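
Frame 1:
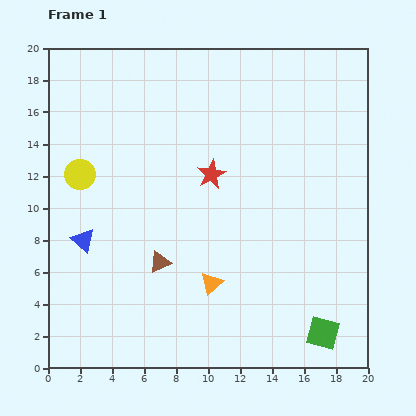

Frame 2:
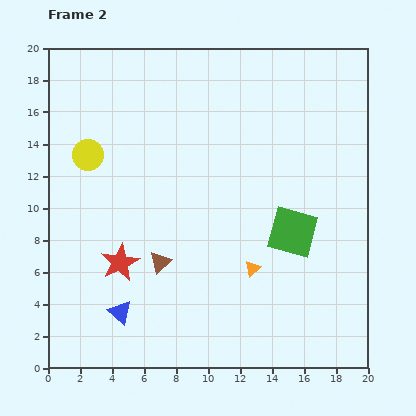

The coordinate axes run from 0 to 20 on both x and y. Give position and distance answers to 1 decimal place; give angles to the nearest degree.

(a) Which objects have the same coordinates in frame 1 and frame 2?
the brown triangle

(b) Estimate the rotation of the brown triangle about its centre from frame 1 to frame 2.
18° counter-clockwise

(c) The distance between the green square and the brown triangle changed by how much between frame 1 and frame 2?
-2.6

Distance in frame 1: 11.1. Distance in frame 2: 8.5.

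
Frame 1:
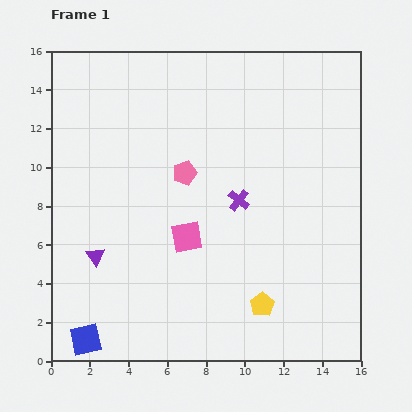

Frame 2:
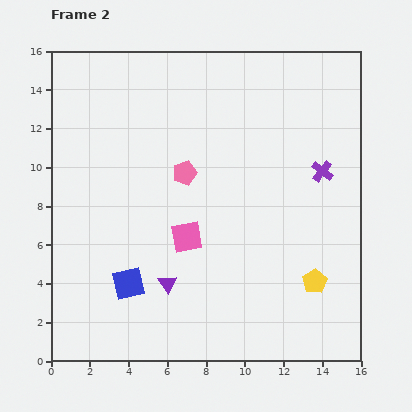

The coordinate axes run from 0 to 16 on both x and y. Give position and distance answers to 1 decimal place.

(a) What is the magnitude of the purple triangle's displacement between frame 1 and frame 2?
4.0

The purple triangle moved from (2.3, 5.4) to (6.0, 4.0), a distance of √(3.7² + 1.4²) ≈ 4.0.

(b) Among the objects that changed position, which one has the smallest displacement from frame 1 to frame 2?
the yellow pentagon

(moved 3.0)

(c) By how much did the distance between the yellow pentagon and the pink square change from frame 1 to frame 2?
+1.8

Distance in frame 1: 5.2. Distance in frame 2: 7.0.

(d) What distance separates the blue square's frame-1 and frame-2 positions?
3.6

The blue square moved from (1.8, 1.1) to (4.0, 4.0), a distance of √(2.2² + 2.9²) ≈ 3.6.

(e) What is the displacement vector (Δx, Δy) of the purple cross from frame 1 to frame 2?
(4.3, 1.5)

The purple cross was at (9.7, 8.3) in frame 1 and (14.0, 9.8) in frame 2.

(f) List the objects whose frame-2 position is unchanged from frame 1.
the pink pentagon, the pink square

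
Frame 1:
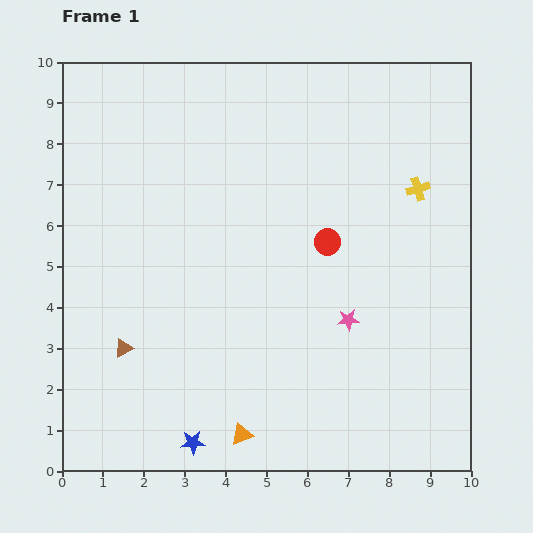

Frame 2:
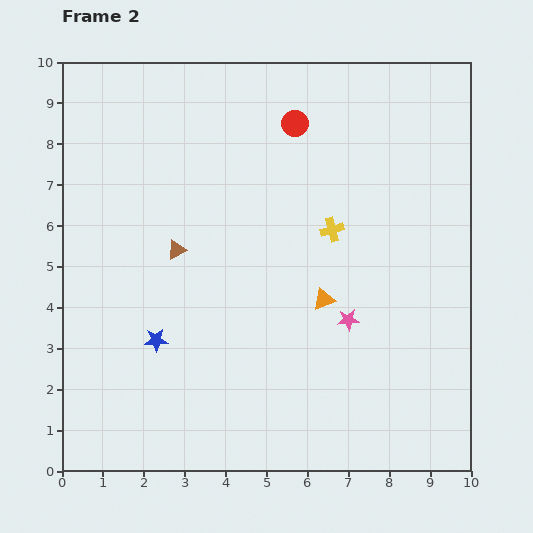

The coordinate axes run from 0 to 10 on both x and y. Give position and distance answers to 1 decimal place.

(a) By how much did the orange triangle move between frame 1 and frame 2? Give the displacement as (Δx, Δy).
(2.0, 3.3)

The orange triangle was at (4.4, 0.9) in frame 1 and (6.4, 4.2) in frame 2.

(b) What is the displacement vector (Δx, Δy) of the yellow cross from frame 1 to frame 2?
(-2.1, -1.0)

The yellow cross was at (8.7, 6.9) in frame 1 and (6.6, 5.9) in frame 2.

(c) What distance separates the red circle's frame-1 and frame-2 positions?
3.0

The red circle moved from (6.5, 5.6) to (5.7, 8.5), a distance of √(0.8² + 2.9²) ≈ 3.0.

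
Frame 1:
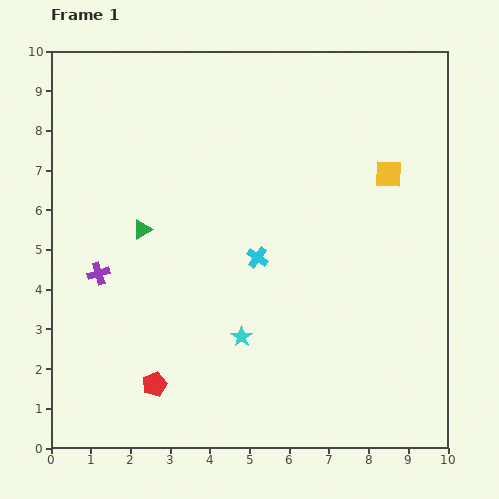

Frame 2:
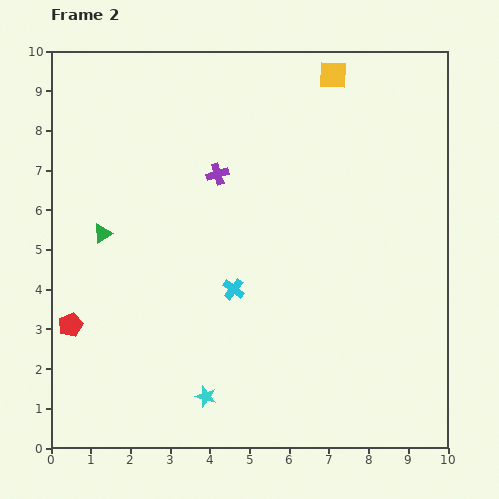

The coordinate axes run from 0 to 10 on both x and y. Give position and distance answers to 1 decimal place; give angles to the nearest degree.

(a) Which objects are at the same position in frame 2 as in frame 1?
none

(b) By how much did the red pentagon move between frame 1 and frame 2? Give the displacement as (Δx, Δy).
(-2.1, 1.5)

The red pentagon was at (2.6, 1.6) in frame 1 and (0.5, 3.1) in frame 2.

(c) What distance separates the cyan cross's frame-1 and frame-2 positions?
1.0

The cyan cross moved from (5.2, 4.8) to (4.6, 4.0), a distance of √(0.6² + 0.8²) ≈ 1.0.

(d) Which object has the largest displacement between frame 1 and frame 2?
the purple cross

(moved 3.9; next 2.9)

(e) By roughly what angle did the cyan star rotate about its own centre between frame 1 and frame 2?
20° counter-clockwise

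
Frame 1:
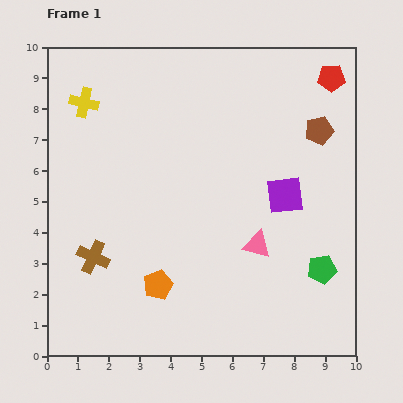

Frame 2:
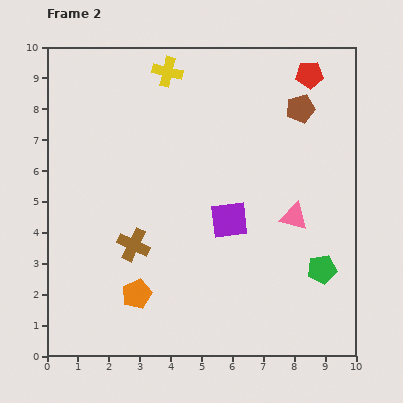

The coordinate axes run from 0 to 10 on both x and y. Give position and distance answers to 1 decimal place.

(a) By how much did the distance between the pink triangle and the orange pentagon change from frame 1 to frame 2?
+2.2

Distance in frame 1: 3.5. Distance in frame 2: 5.7.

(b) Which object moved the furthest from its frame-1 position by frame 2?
the yellow cross

(moved 2.9; next 2.0)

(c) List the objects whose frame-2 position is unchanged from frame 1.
the green pentagon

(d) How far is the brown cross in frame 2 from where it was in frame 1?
1.4

The brown cross moved from (1.5, 3.2) to (2.8, 3.6), a distance of √(1.3² + 0.4²) ≈ 1.4.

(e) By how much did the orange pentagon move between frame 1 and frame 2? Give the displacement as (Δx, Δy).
(-0.7, -0.3)

The orange pentagon was at (3.6, 2.3) in frame 1 and (2.9, 2.0) in frame 2.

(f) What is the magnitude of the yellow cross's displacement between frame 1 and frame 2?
2.9

The yellow cross moved from (1.2, 8.2) to (3.9, 9.2), a distance of √(2.7² + 1.0²) ≈ 2.9.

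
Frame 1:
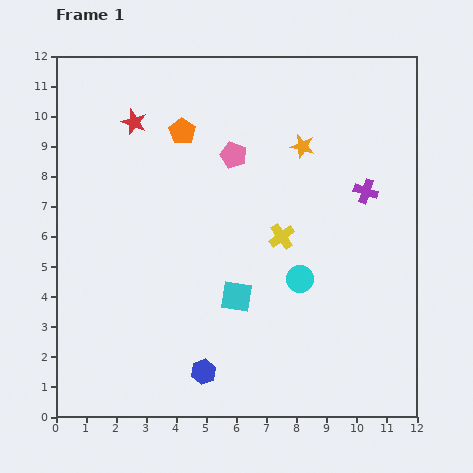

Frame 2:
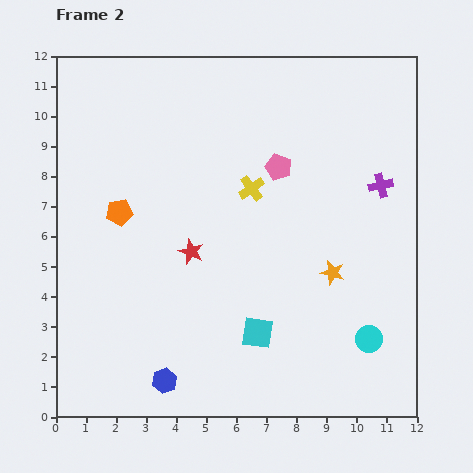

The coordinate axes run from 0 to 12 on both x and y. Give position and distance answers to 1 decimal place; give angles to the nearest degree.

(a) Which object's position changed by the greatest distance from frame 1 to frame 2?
the red star

(moved 4.7; next 4.3)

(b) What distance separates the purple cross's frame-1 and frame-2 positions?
0.5

The purple cross moved from (10.3, 7.5) to (10.8, 7.7), a distance of √(0.5² + 0.2²) ≈ 0.5.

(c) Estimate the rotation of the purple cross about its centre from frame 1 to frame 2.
31° counter-clockwise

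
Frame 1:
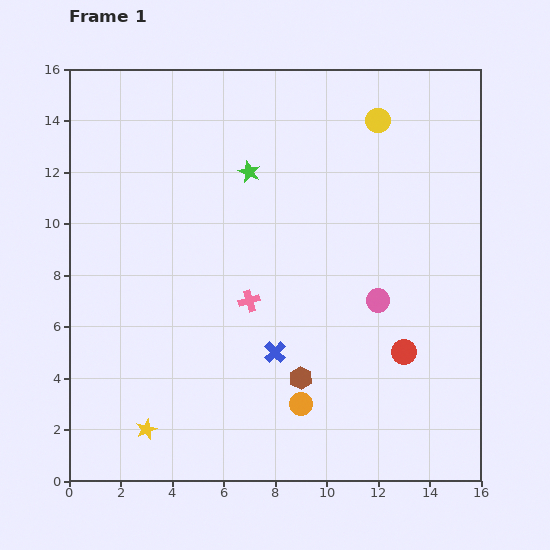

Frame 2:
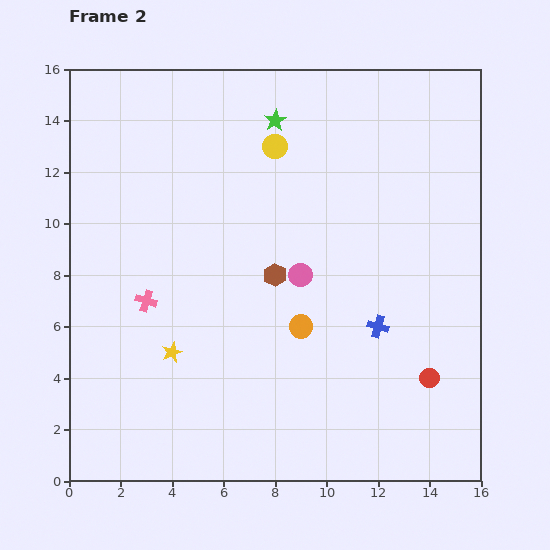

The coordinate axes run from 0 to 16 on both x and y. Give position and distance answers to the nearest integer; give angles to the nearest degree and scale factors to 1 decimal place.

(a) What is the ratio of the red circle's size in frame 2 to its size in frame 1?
0.8×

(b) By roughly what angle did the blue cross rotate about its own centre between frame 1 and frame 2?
30° counter-clockwise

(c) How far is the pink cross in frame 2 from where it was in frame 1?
4

The pink cross moved from (7, 7) to (3, 7), a distance of √(4² + 0²) ≈ 4.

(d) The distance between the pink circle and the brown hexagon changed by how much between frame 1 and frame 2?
-3

Distance in frame 1: 4. Distance in frame 2: 1.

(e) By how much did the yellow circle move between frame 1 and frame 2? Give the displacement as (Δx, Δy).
(-4, -1)

The yellow circle was at (12, 14) in frame 1 and (8, 13) in frame 2.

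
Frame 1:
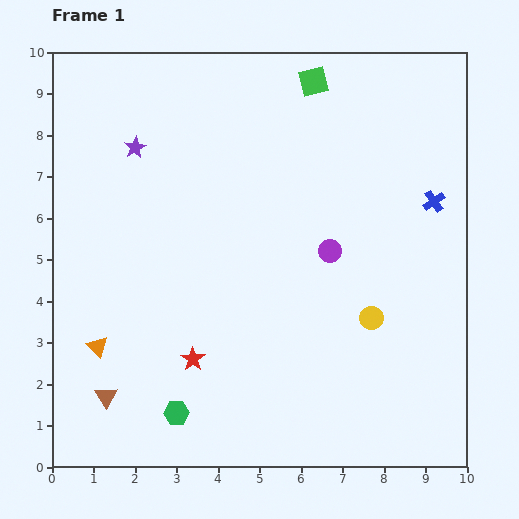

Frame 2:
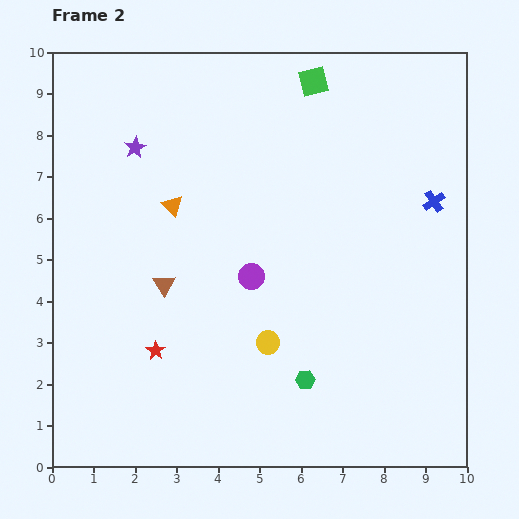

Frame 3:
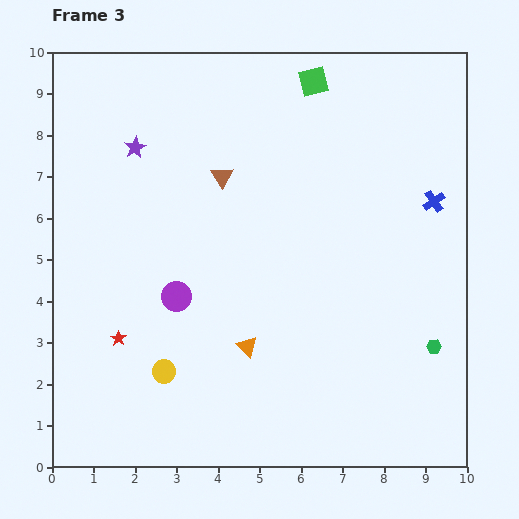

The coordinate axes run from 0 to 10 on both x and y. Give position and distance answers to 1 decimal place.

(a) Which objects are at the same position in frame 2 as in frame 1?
the blue cross, the purple star, the green square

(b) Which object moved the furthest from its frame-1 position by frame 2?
the orange triangle

(moved 3.8; next 3.2)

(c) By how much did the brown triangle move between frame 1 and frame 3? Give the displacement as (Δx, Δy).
(2.8, 5.3)

The brown triangle was at (1.3, 1.7) in frame 1 and (4.1, 7.0) in frame 3.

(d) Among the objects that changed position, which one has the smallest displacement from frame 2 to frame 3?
the red star

(moved 0.9)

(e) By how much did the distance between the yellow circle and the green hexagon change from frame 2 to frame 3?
+5.2

Distance in frame 2: 1.3. Distance in frame 3: 6.5.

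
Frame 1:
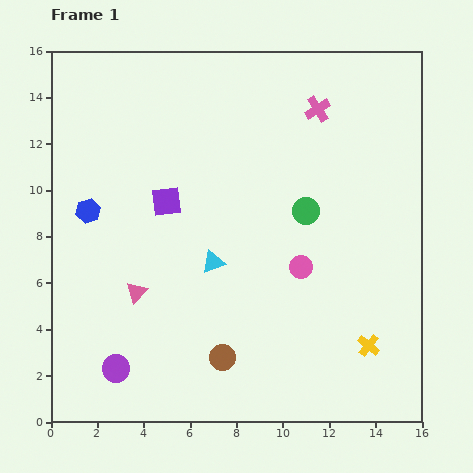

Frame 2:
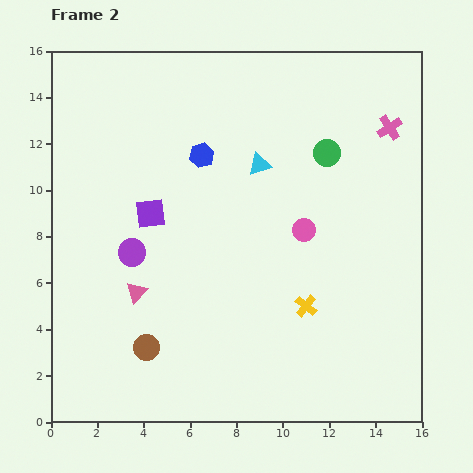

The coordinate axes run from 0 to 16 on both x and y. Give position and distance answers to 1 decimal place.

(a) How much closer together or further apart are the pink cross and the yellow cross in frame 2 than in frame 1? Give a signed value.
-1.9

Distance in frame 1: 10.4. Distance in frame 2: 8.5.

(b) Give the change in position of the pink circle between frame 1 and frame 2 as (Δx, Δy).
(0.1, 1.6)

The pink circle was at (10.8, 6.7) in frame 1 and (10.9, 8.3) in frame 2.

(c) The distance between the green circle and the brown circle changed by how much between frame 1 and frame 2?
+4.2

Distance in frame 1: 7.3. Distance in frame 2: 11.5.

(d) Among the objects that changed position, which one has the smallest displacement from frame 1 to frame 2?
the purple square

(moved 0.9)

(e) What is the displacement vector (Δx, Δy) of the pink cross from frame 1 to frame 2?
(3.1, -0.8)

The pink cross was at (11.5, 13.5) in frame 1 and (14.6, 12.7) in frame 2.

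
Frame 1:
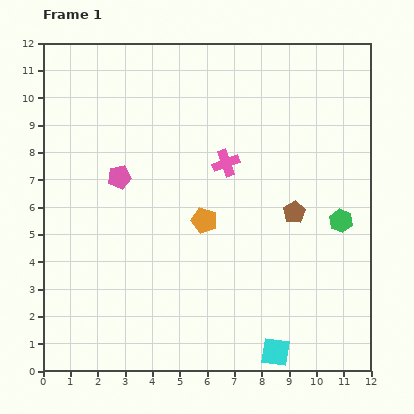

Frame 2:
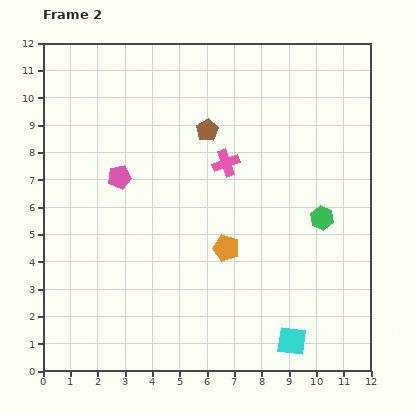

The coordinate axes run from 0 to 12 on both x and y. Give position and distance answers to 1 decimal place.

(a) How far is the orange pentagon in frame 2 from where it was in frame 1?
1.3

The orange pentagon moved from (5.9, 5.5) to (6.7, 4.5), a distance of √(0.8² + 1.0²) ≈ 1.3.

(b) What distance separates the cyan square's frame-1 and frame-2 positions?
0.7

The cyan square moved from (8.5, 0.7) to (9.1, 1.1), a distance of √(0.6² + 0.4²) ≈ 0.7.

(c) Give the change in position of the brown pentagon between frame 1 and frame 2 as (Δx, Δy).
(-3.2, 3.0)

The brown pentagon was at (9.2, 5.8) in frame 1 and (6.0, 8.8) in frame 2.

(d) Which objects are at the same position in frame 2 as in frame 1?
the pink cross, the pink pentagon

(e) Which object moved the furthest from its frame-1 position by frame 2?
the brown pentagon

(moved 4.4; next 1.3)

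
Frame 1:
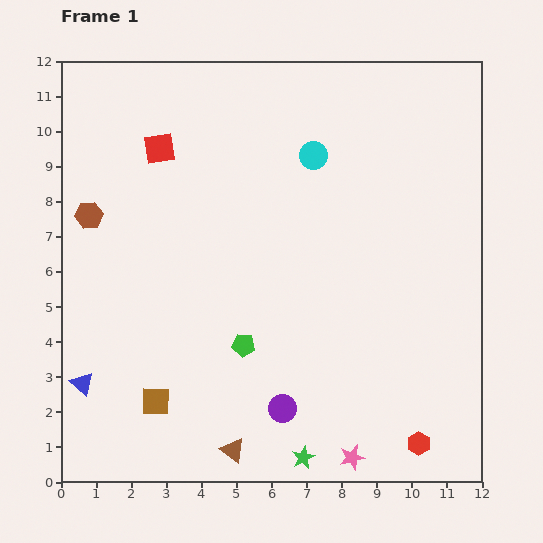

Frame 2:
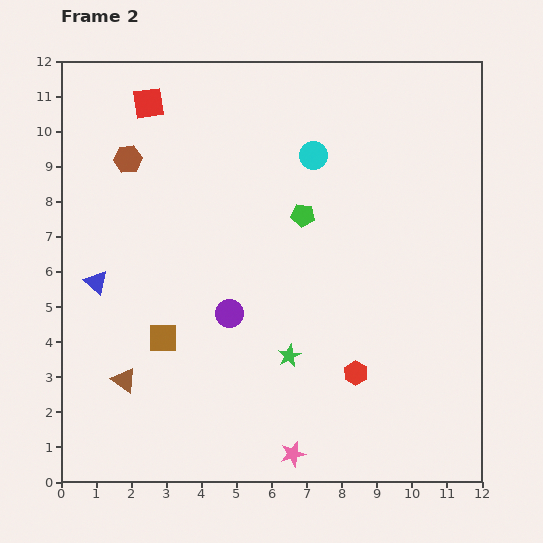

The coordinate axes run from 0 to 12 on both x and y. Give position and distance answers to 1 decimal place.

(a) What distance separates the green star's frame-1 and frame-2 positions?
2.9

The green star moved from (6.9, 0.7) to (6.5, 3.6), a distance of √(0.4² + 2.9²) ≈ 2.9.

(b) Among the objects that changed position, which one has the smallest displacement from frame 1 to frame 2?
the red square

(moved 1.3)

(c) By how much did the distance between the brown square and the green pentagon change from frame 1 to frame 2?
+2.3

Distance in frame 1: 3.0. Distance in frame 2: 5.3.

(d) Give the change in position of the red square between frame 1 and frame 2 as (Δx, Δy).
(-0.3, 1.3)

The red square was at (2.8, 9.5) in frame 1 and (2.5, 10.8) in frame 2.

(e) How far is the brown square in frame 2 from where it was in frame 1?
1.8

The brown square moved from (2.7, 2.3) to (2.9, 4.1), a distance of √(0.2² + 1.8²) ≈ 1.8.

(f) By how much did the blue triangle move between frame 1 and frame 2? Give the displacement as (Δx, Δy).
(0.4, 2.9)

The blue triangle was at (0.6, 2.8) in frame 1 and (1.0, 5.7) in frame 2.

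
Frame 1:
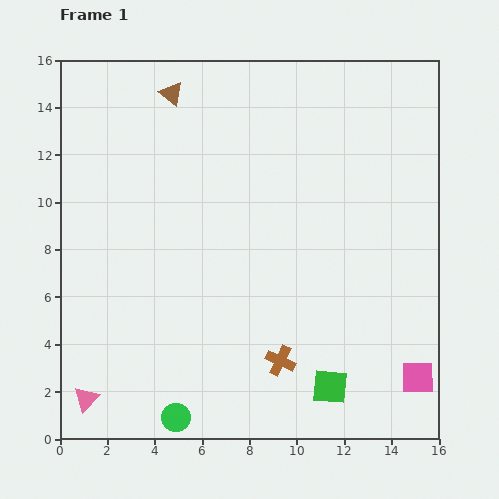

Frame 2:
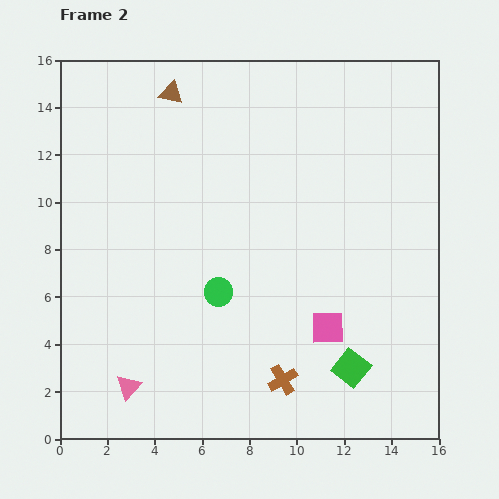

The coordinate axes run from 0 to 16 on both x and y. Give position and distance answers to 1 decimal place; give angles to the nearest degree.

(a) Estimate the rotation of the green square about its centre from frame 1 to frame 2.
32° clockwise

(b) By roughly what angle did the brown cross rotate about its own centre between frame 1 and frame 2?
35° clockwise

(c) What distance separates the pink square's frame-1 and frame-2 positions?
4.3

The pink square moved from (15.1, 2.6) to (11.3, 4.7), a distance of √(3.8² + 2.1²) ≈ 4.3.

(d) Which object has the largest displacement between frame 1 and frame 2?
the green circle

(moved 5.6; next 4.3)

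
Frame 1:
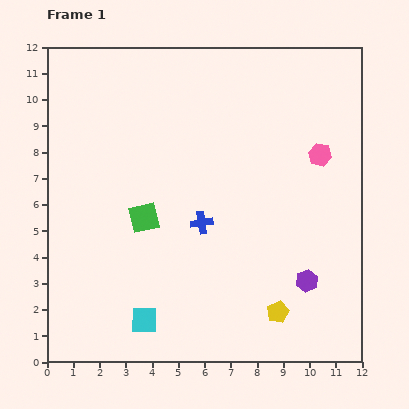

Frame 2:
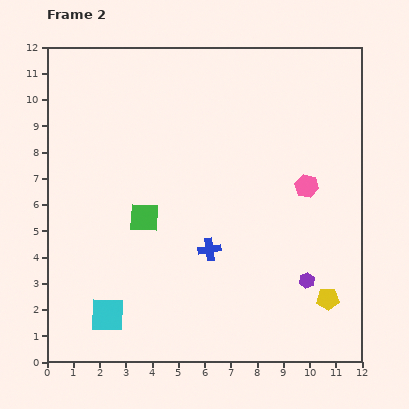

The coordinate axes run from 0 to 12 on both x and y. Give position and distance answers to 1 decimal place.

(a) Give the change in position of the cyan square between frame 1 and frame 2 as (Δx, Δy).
(-1.4, 0.2)

The cyan square was at (3.7, 1.6) in frame 1 and (2.3, 1.8) in frame 2.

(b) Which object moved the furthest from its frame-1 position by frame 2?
the yellow pentagon

(moved 2.0; next 1.4)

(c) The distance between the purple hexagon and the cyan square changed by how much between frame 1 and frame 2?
+1.3

Distance in frame 1: 6.4. Distance in frame 2: 7.7.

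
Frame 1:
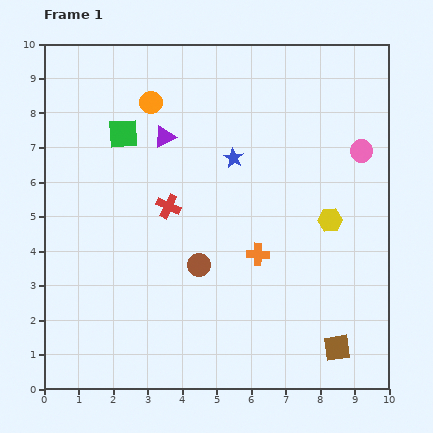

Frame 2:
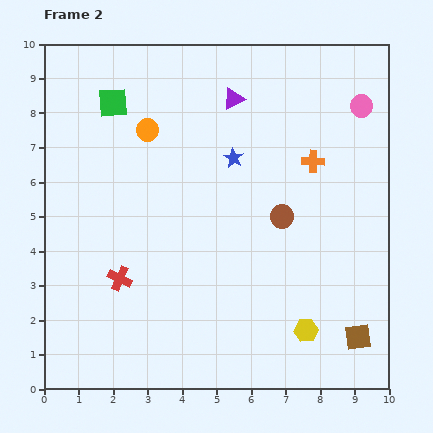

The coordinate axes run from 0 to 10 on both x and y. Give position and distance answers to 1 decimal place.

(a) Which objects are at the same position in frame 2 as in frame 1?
the blue star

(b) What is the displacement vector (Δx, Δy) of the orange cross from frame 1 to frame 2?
(1.6, 2.7)

The orange cross was at (6.2, 3.9) in frame 1 and (7.8, 6.6) in frame 2.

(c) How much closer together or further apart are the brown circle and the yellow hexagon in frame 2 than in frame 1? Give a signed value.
-0.6

Distance in frame 1: 4.0. Distance in frame 2: 3.4.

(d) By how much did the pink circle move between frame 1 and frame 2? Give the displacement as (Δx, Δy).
(0.0, 1.3)

The pink circle was at (9.2, 6.9) in frame 1 and (9.2, 8.2) in frame 2.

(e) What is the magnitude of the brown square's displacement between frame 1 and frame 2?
0.7

The brown square moved from (8.5, 1.2) to (9.1, 1.5), a distance of √(0.6² + 0.3²) ≈ 0.7.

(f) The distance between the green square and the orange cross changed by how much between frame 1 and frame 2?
+0.8

Distance in frame 1: 5.2. Distance in frame 2: 6.0.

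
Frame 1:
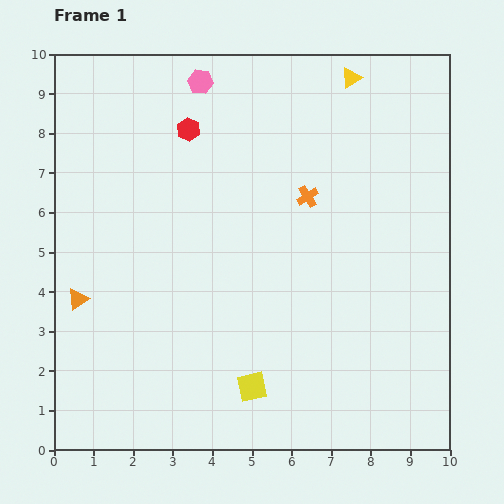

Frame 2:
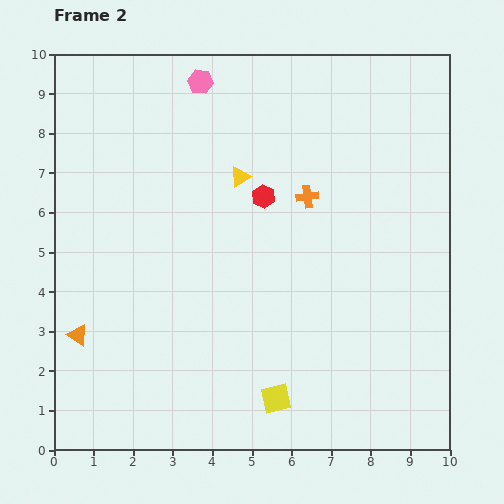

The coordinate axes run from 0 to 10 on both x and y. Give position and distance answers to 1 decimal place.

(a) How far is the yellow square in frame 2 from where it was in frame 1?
0.7

The yellow square moved from (5.0, 1.6) to (5.6, 1.3), a distance of √(0.6² + 0.3²) ≈ 0.7.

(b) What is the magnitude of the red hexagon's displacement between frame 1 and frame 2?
2.5

The red hexagon moved from (3.4, 8.1) to (5.3, 6.4), a distance of √(1.9² + 1.7²) ≈ 2.5.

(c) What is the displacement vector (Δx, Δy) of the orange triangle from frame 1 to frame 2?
(0.0, -0.9)

The orange triangle was at (0.6, 3.8) in frame 1 and (0.6, 2.9) in frame 2.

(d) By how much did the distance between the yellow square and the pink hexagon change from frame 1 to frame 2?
+0.4

Distance in frame 1: 7.8. Distance in frame 2: 8.2.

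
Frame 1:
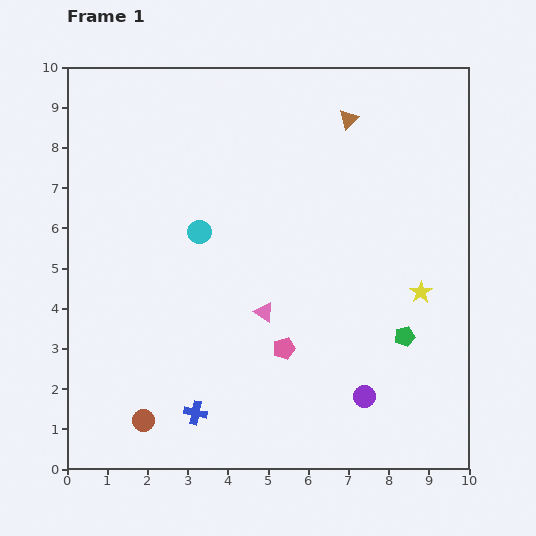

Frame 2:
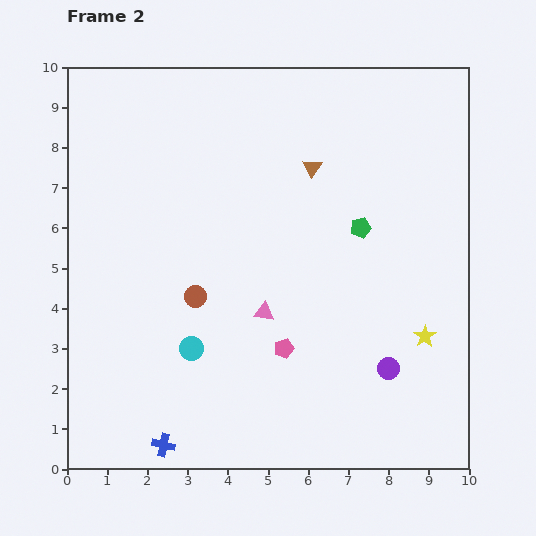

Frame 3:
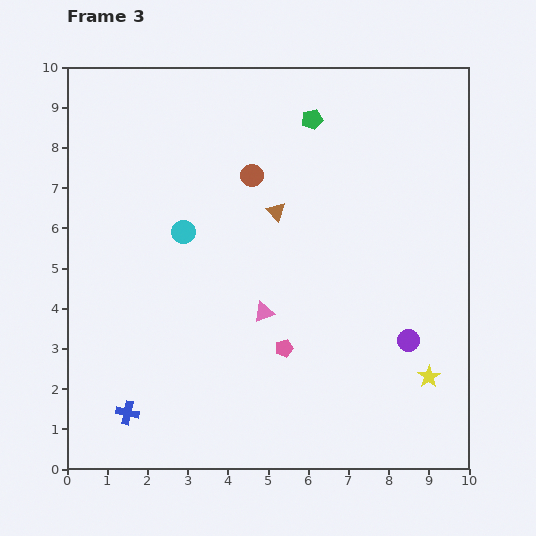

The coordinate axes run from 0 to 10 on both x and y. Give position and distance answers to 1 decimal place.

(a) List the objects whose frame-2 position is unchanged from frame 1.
the pink pentagon, the pink triangle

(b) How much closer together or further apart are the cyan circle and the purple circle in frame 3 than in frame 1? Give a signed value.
+0.4

Distance in frame 1: 5.8. Distance in frame 3: 6.2.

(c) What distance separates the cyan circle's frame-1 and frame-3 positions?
0.4

The cyan circle moved from (3.3, 5.9) to (2.9, 5.9), a distance of √(0.4² + 0.0²) ≈ 0.4.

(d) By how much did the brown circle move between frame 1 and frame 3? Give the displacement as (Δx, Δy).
(2.7, 6.1)

The brown circle was at (1.9, 1.2) in frame 1 and (4.6, 7.3) in frame 3.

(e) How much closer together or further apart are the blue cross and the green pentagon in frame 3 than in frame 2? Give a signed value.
+1.3

Distance in frame 2: 7.3. Distance in frame 3: 8.6.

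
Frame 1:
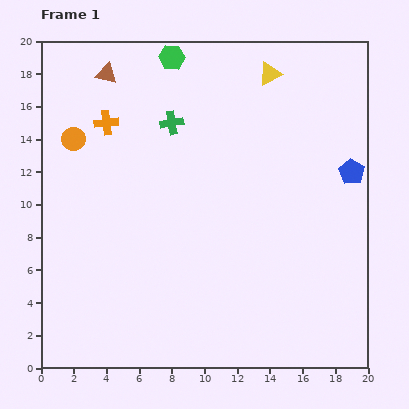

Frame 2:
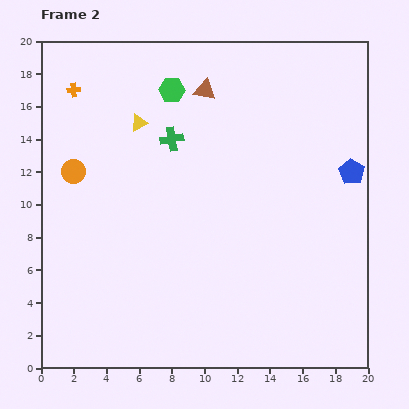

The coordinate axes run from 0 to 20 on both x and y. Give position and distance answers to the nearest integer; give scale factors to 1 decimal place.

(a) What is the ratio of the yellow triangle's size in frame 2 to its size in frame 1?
0.7×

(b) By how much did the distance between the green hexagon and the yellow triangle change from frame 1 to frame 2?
-3

Distance in frame 1: 6. Distance in frame 2: 3.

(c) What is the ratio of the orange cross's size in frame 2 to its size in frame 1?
0.6×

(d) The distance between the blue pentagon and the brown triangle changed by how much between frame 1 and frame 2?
-6

Distance in frame 1: 16. Distance in frame 2: 10.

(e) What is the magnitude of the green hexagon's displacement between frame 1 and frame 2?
2

The green hexagon moved from (8, 19) to (8, 17), a distance of √(0² + 2²) ≈ 2.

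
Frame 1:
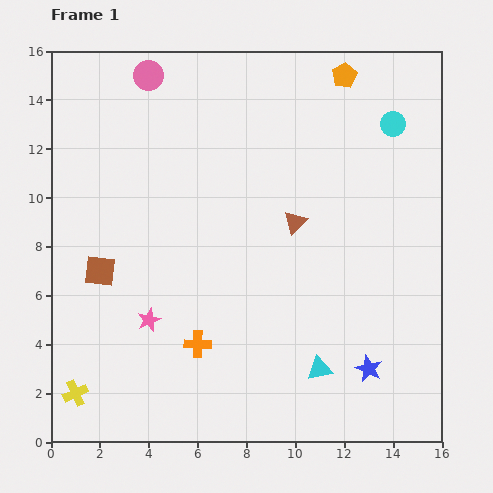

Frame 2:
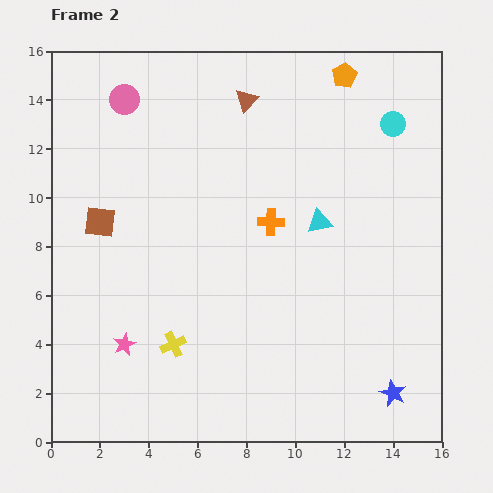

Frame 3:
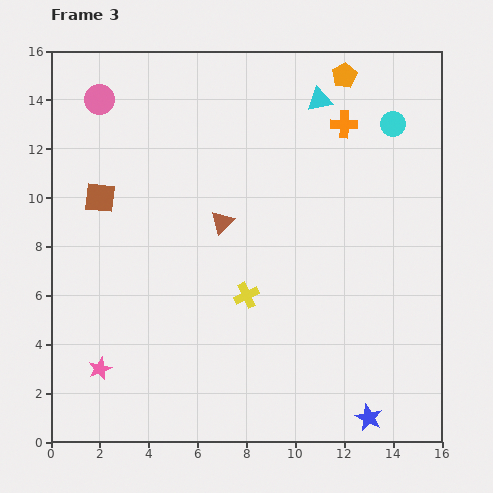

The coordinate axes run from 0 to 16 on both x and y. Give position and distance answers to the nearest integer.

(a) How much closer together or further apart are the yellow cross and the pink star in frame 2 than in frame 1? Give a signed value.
-2

Distance in frame 1: 4. Distance in frame 2: 2.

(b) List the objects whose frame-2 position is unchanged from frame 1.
the cyan circle, the orange pentagon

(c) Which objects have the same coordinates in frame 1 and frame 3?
the cyan circle, the orange pentagon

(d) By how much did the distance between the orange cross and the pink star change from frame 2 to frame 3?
+6

Distance in frame 2: 8. Distance in frame 3: 14.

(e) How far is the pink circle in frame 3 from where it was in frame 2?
1

The pink circle moved from (3, 14) to (2, 14), a distance of √(1² + 0²) ≈ 1.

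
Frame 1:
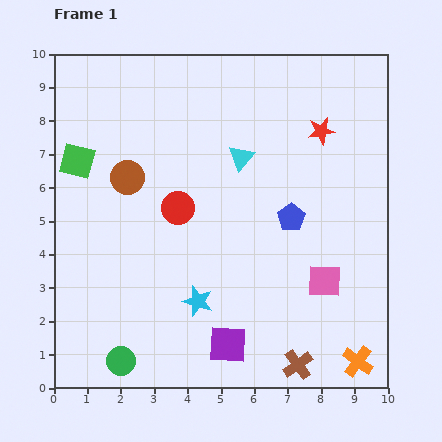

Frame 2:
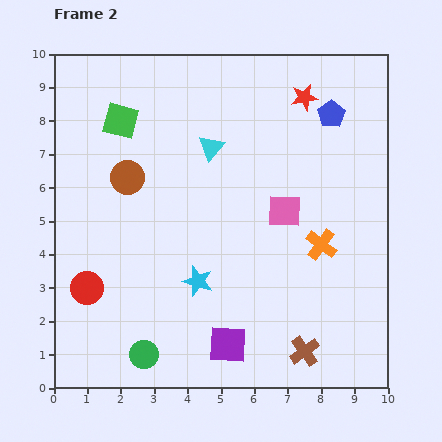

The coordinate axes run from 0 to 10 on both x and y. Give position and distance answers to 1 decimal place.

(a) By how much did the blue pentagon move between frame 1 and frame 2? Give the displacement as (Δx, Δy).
(1.2, 3.1)

The blue pentagon was at (7.1, 5.1) in frame 1 and (8.3, 8.2) in frame 2.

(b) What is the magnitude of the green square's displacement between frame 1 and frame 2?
1.8

The green square moved from (0.7, 6.8) to (2.0, 8.0), a distance of √(1.3² + 1.2²) ≈ 1.8.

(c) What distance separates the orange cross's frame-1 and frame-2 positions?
3.7

The orange cross moved from (9.1, 0.8) to (8.0, 4.3), a distance of √(1.1² + 3.5²) ≈ 3.7.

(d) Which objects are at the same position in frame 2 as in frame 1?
the brown circle, the purple square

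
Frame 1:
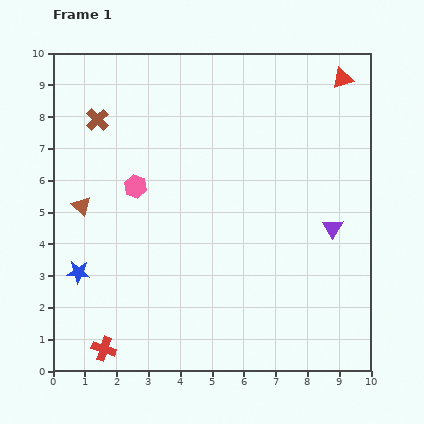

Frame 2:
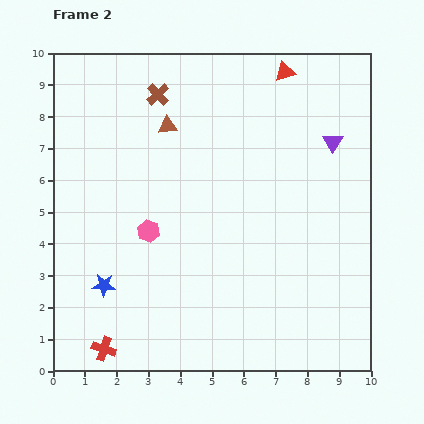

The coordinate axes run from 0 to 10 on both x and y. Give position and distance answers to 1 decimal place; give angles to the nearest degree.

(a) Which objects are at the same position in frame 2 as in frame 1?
the red cross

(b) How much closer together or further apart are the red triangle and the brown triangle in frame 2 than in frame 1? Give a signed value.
-5.0

Distance in frame 1: 9.1. Distance in frame 2: 4.1.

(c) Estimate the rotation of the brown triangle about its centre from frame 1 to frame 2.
48° counter-clockwise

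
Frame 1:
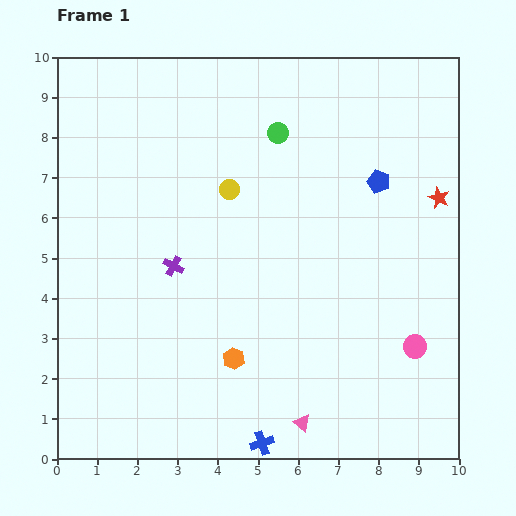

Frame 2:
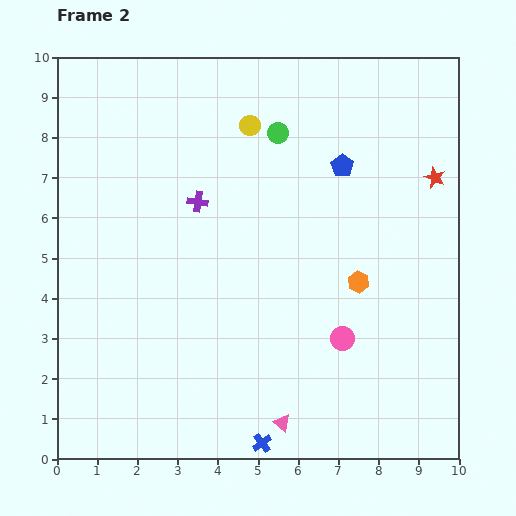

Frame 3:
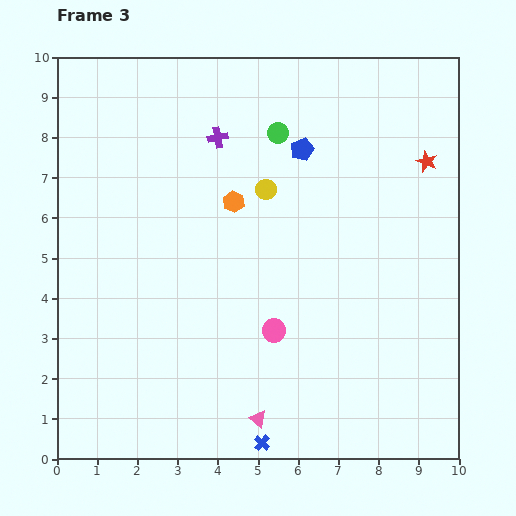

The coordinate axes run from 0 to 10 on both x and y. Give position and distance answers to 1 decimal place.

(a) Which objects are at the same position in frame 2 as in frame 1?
the blue cross, the green circle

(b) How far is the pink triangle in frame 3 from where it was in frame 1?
1.1

The pink triangle moved from (6.1, 0.9) to (5.0, 1.0), a distance of √(1.1² + 0.1²) ≈ 1.1.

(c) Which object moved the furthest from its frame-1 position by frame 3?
the orange hexagon

(moved 3.9; next 3.5)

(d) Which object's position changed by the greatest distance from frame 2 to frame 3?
the orange hexagon

(moved 3.7; next 1.7)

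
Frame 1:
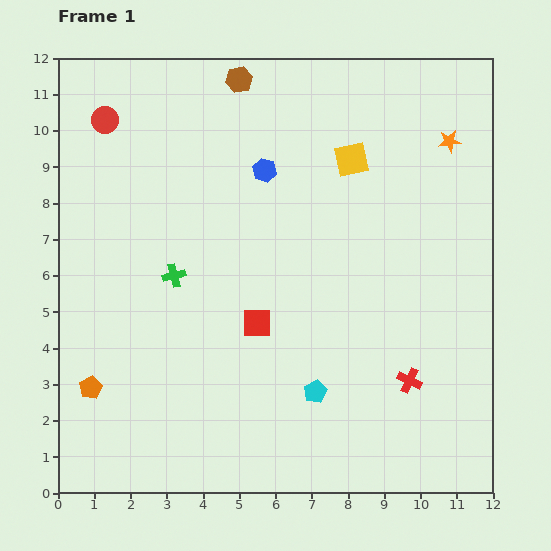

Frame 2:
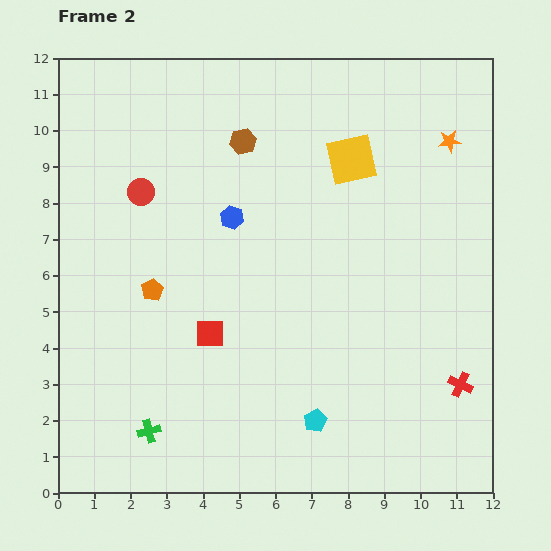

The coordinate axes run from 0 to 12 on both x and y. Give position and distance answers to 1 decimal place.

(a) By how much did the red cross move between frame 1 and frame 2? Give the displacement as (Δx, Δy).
(1.4, -0.1)

The red cross was at (9.7, 3.1) in frame 1 and (11.1, 3.0) in frame 2.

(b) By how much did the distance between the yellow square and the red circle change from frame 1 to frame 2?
-1.0

Distance in frame 1: 6.9. Distance in frame 2: 5.9.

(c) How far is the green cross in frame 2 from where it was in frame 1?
4.4

The green cross moved from (3.2, 6.0) to (2.5, 1.7), a distance of √(0.7² + 4.3²) ≈ 4.4.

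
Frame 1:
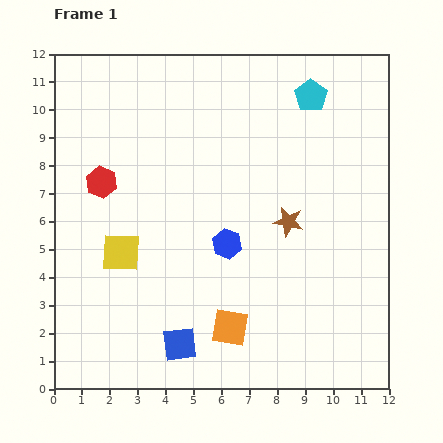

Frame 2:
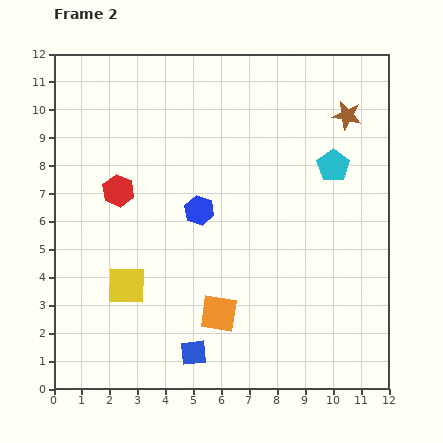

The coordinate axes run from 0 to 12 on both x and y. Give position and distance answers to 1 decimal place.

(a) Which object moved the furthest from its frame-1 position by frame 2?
the brown star

(moved 4.3; next 2.6)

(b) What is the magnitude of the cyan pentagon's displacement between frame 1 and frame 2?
2.6

The cyan pentagon moved from (9.2, 10.5) to (10.0, 8.0), a distance of √(0.8² + 2.5²) ≈ 2.6.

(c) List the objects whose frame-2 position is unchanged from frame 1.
none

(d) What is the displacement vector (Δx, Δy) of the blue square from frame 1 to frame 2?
(0.5, -0.3)

The blue square was at (4.5, 1.6) in frame 1 and (5.0, 1.3) in frame 2.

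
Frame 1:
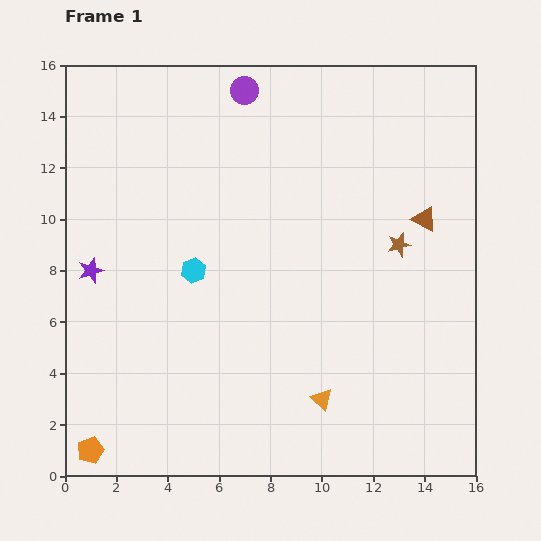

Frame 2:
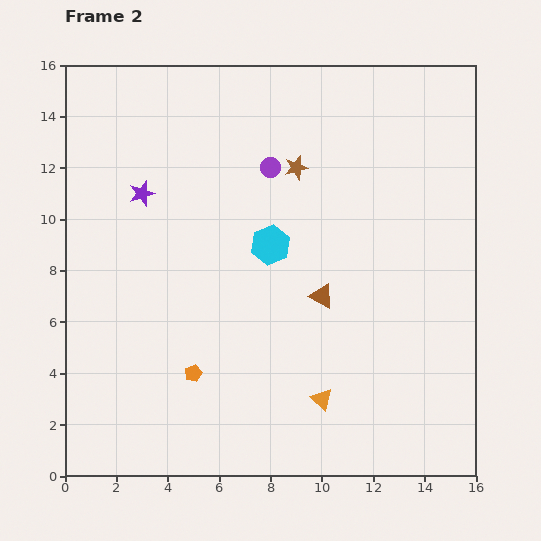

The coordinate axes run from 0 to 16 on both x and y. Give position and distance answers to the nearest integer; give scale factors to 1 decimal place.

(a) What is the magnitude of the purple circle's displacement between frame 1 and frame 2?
3

The purple circle moved from (7, 15) to (8, 12), a distance of √(1² + 3²) ≈ 3.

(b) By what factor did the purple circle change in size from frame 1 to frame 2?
0.7×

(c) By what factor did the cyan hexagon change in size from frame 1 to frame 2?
1.6×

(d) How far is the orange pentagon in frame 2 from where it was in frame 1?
5

The orange pentagon moved from (1, 1) to (5, 4), a distance of √(4² + 3²) ≈ 5.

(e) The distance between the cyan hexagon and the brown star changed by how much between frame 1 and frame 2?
-5

Distance in frame 1: 8. Distance in frame 2: 3.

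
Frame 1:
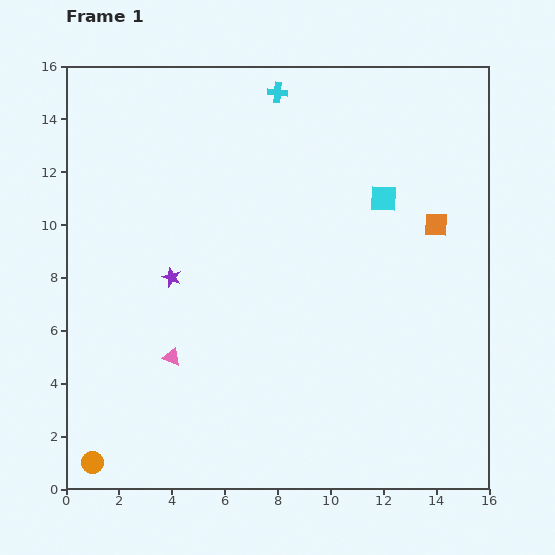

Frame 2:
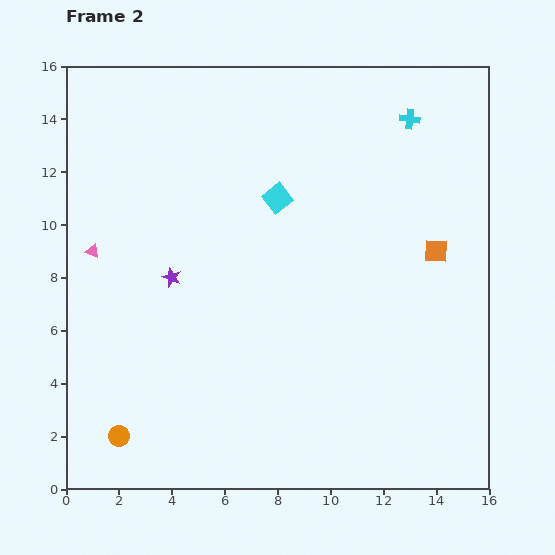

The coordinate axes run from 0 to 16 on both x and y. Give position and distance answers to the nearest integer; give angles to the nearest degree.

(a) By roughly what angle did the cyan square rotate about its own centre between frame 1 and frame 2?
39° counter-clockwise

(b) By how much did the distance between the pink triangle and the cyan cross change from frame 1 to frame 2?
+2

Distance in frame 1: 11. Distance in frame 2: 13.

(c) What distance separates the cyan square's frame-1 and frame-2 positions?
4

The cyan square moved from (12, 11) to (8, 11), a distance of √(4² + 0²) ≈ 4.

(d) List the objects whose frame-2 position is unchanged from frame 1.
the purple star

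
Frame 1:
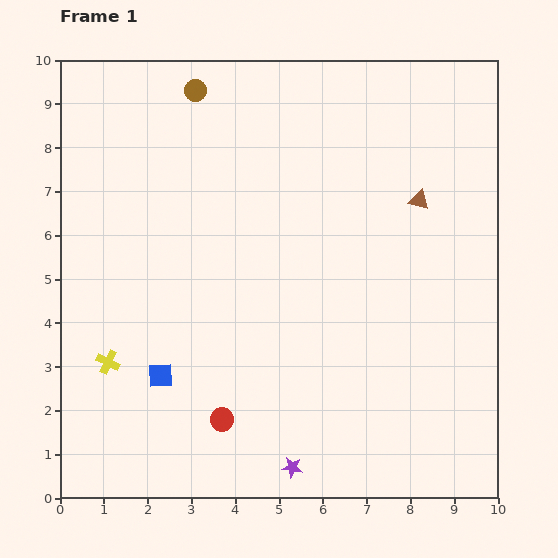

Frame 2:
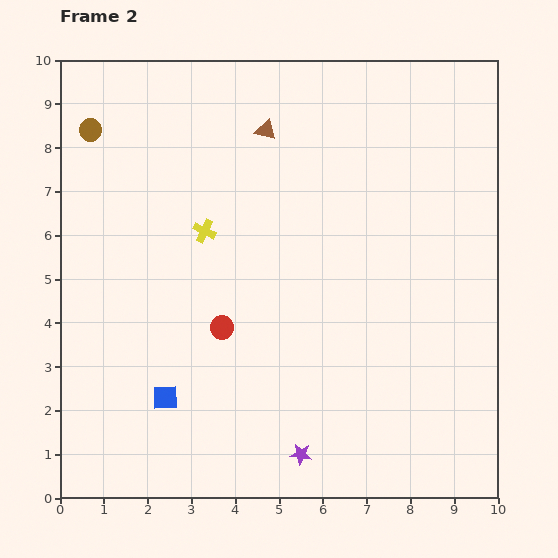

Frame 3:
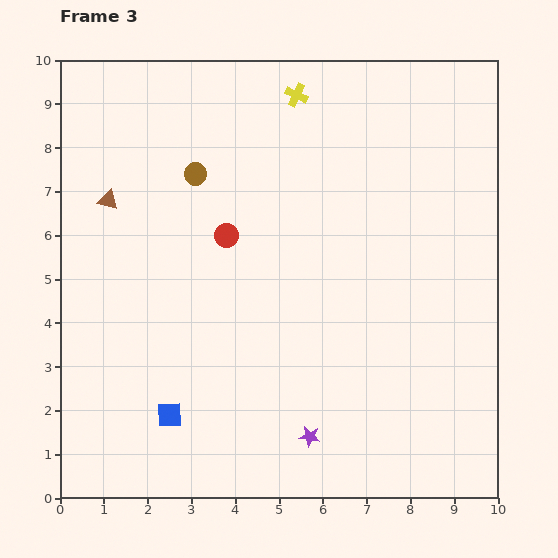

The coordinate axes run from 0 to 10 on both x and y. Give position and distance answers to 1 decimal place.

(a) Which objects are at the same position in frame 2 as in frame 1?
none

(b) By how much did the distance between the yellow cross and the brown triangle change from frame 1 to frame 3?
-3.1

Distance in frame 1: 8.0. Distance in frame 3: 4.9.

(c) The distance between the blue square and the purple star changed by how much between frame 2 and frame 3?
-0.2

Distance in frame 2: 3.4. Distance in frame 3: 3.2.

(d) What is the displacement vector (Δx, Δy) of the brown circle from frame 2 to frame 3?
(2.4, -1.0)

The brown circle was at (0.7, 8.4) in frame 2 and (3.1, 7.4) in frame 3.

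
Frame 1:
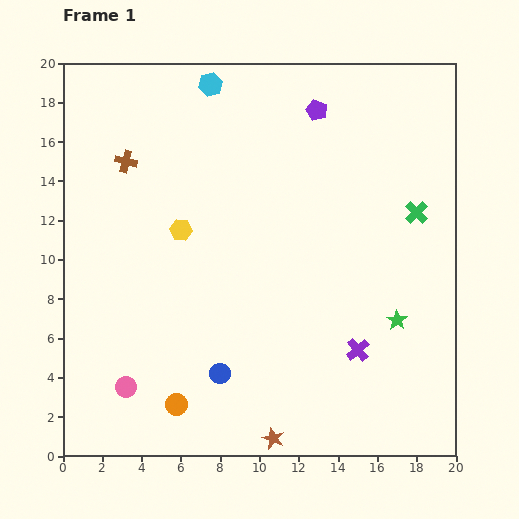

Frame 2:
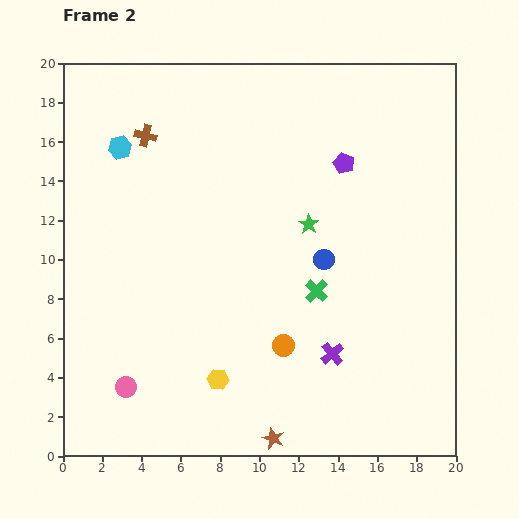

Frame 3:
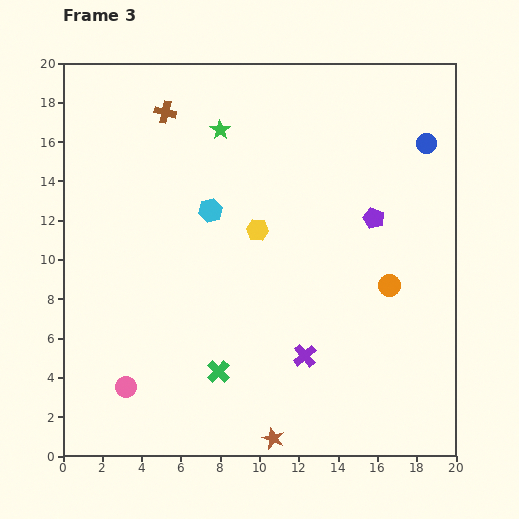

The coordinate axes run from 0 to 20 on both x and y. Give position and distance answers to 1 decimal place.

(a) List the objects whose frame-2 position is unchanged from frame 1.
the brown star, the pink circle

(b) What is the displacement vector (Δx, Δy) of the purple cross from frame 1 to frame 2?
(-1.3, -0.2)

The purple cross was at (15.0, 5.4) in frame 1 and (13.7, 5.2) in frame 2.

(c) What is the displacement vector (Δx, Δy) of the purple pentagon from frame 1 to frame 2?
(1.4, -2.7)

The purple pentagon was at (12.9, 17.6) in frame 1 and (14.3, 14.9) in frame 2.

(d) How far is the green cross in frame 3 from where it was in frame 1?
12.9

The green cross moved from (18.0, 12.4) to (7.9, 4.3), a distance of √(10.1² + 8.1²) ≈ 12.9.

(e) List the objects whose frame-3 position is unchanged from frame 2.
the brown star, the pink circle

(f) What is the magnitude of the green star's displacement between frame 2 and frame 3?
6.6

The green star moved from (12.5, 11.8) to (8.0, 16.6), a distance of √(4.5² + 4.8²) ≈ 6.6.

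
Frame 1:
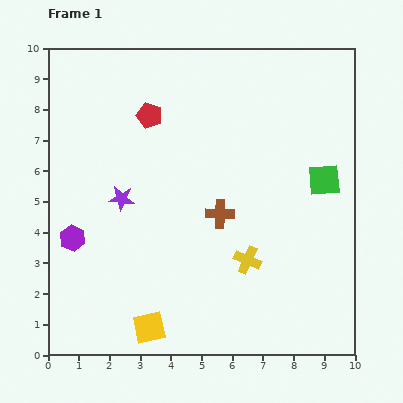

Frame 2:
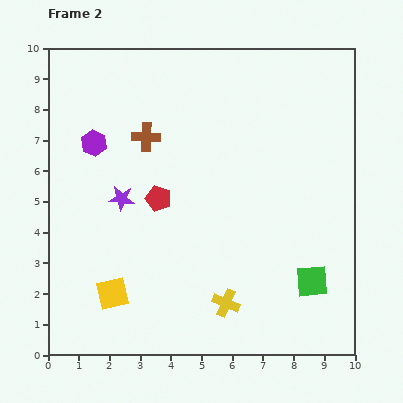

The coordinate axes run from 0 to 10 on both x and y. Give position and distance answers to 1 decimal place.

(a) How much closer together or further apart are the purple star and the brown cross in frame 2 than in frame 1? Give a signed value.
-1.0

Distance in frame 1: 3.2. Distance in frame 2: 2.2.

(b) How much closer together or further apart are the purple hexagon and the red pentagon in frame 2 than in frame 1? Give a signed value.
-1.9

Distance in frame 1: 4.7. Distance in frame 2: 2.8.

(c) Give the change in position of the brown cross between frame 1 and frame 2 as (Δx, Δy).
(-2.4, 2.5)

The brown cross was at (5.6, 4.6) in frame 1 and (3.2, 7.1) in frame 2.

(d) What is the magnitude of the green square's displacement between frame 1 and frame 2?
3.3

The green square moved from (9.0, 5.7) to (8.6, 2.4), a distance of √(0.4² + 3.3²) ≈ 3.3.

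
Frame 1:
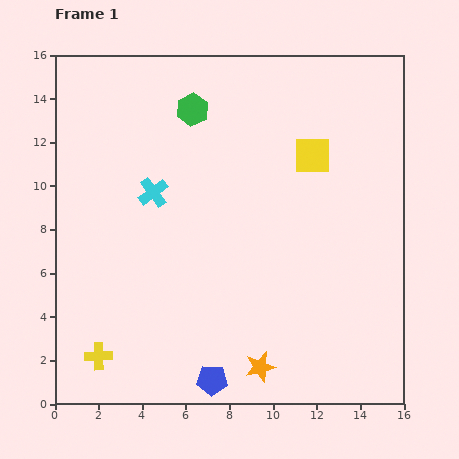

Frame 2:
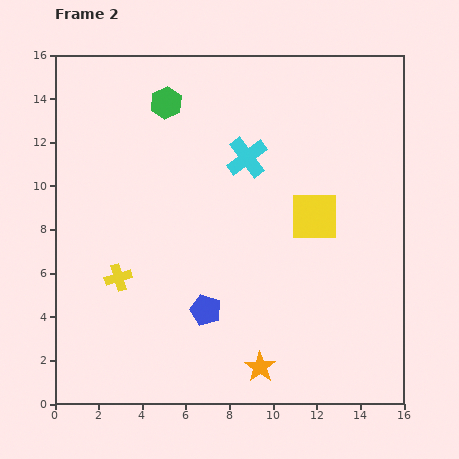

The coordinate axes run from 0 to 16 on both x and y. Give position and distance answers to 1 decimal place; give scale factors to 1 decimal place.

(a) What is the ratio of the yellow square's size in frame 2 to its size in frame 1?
1.3×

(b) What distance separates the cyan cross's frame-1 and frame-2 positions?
4.6

The cyan cross moved from (4.5, 9.7) to (8.8, 11.3), a distance of √(4.3² + 1.6²) ≈ 4.6.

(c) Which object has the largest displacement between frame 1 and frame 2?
the cyan cross

(moved 4.6; next 3.7)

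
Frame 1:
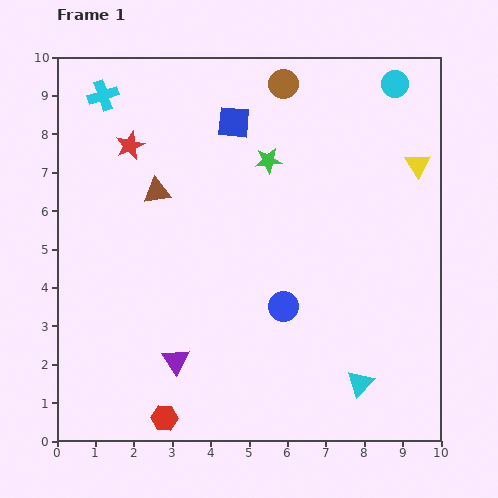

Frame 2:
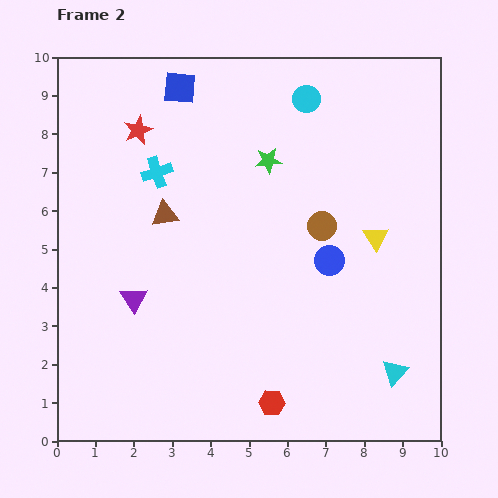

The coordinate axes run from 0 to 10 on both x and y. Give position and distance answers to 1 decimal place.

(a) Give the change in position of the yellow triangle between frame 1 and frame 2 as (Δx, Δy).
(-1.1, -1.9)

The yellow triangle was at (9.4, 7.2) in frame 1 and (8.3, 5.3) in frame 2.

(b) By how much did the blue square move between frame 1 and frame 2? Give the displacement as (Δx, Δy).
(-1.4, 0.9)

The blue square was at (4.6, 8.3) in frame 1 and (3.2, 9.2) in frame 2.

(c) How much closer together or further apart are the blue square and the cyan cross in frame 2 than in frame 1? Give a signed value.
-1.2

Distance in frame 1: 3.5. Distance in frame 2: 2.3.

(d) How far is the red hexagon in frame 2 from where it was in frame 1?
2.8

The red hexagon moved from (2.8, 0.6) to (5.6, 1.0), a distance of √(2.8² + 0.4²) ≈ 2.8.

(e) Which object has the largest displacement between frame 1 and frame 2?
the brown circle

(moved 3.8; next 2.8)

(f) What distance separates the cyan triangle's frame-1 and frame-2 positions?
0.9

The cyan triangle moved from (7.9, 1.5) to (8.8, 1.8), a distance of √(0.9² + 0.3²) ≈ 0.9.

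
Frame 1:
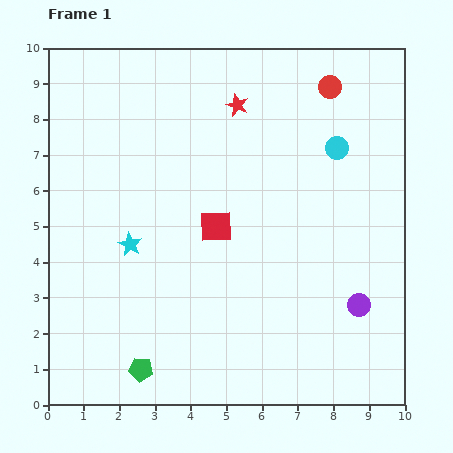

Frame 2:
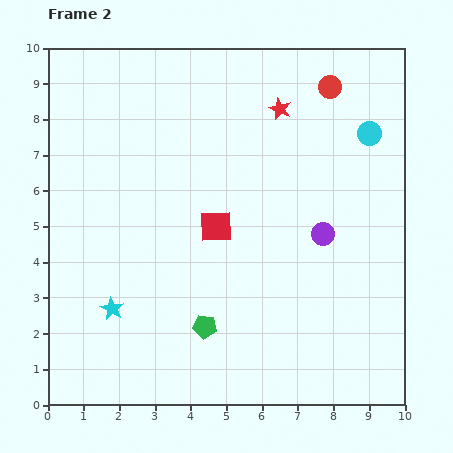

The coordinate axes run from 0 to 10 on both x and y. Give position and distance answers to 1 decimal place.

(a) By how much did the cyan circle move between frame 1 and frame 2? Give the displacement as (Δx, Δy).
(0.9, 0.4)

The cyan circle was at (8.1, 7.2) in frame 1 and (9.0, 7.6) in frame 2.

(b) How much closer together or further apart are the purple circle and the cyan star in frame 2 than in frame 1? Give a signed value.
-0.3

Distance in frame 1: 6.6. Distance in frame 2: 6.3.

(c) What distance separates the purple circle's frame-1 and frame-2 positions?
2.2

The purple circle moved from (8.7, 2.8) to (7.7, 4.8), a distance of √(1.0² + 2.0²) ≈ 2.2.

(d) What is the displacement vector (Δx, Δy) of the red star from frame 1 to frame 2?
(1.2, -0.1)

The red star was at (5.3, 8.4) in frame 1 and (6.5, 8.3) in frame 2.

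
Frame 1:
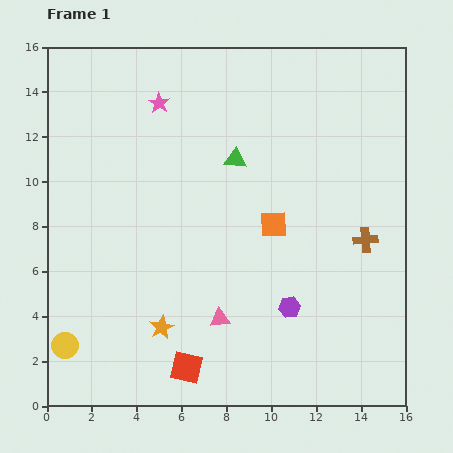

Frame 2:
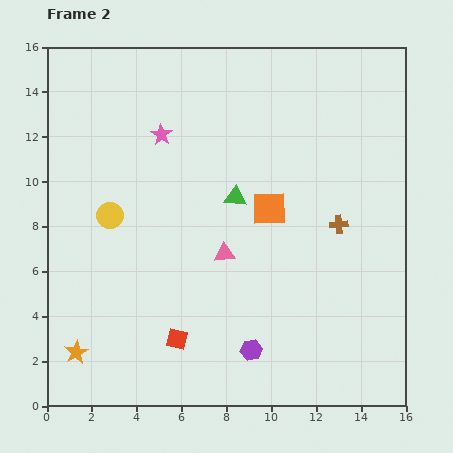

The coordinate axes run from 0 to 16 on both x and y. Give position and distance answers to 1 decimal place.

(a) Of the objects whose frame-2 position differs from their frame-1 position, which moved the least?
the orange square

(moved 0.7)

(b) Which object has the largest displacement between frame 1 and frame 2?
the yellow circle

(moved 6.1; next 4.0)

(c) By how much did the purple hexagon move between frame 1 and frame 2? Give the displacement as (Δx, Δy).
(-1.7, -1.9)

The purple hexagon was at (10.8, 4.4) in frame 1 and (9.1, 2.5) in frame 2.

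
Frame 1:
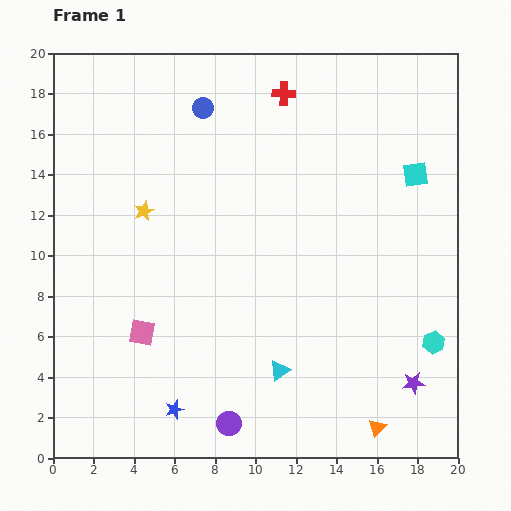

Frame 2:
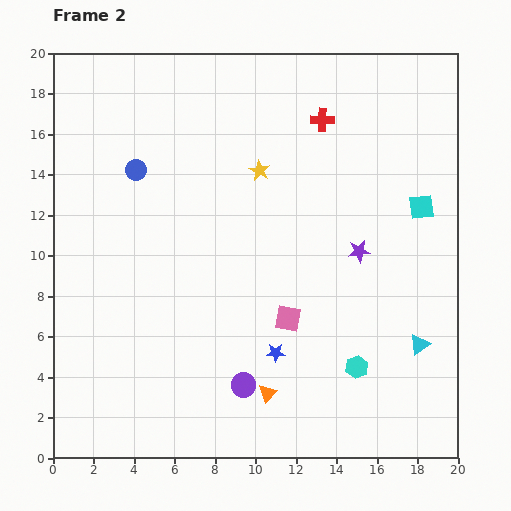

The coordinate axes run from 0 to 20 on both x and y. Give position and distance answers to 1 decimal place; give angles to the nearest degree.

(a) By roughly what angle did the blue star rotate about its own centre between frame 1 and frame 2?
18° clockwise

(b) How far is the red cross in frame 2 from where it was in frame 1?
2.3

The red cross moved from (11.4, 18.0) to (13.3, 16.7), a distance of √(1.9² + 1.3²) ≈ 2.3.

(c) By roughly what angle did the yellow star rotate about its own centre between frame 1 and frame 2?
20° counter-clockwise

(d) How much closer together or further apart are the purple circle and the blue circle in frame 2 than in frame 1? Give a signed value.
-3.8

Distance in frame 1: 15.7. Distance in frame 2: 11.9.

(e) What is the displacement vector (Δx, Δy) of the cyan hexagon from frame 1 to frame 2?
(-3.8, -1.2)

The cyan hexagon was at (18.8, 5.7) in frame 1 and (15.0, 4.5) in frame 2.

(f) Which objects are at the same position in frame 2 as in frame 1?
none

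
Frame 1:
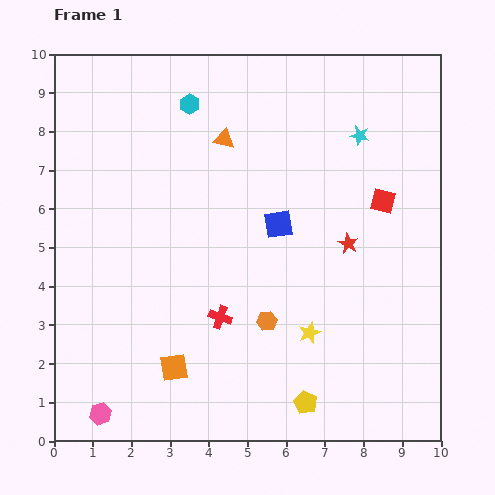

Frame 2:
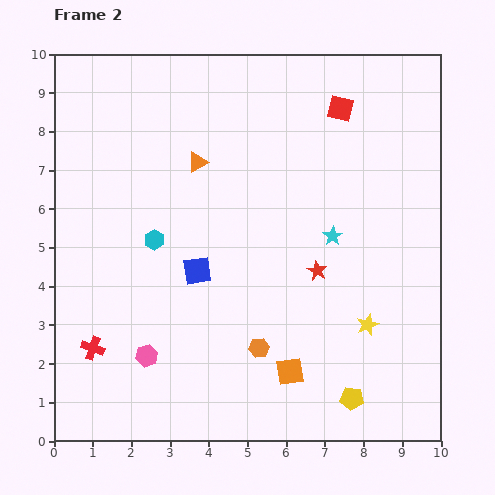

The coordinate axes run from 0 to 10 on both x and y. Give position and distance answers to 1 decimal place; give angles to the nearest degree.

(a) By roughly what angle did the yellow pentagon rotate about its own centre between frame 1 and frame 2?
22° counter-clockwise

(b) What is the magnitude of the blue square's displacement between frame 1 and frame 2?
2.4

The blue square moved from (5.8, 5.6) to (3.7, 4.4), a distance of √(2.1² + 1.2²) ≈ 2.4.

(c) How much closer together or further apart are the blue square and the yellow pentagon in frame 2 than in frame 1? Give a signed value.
+0.5

Distance in frame 1: 4.7. Distance in frame 2: 5.2.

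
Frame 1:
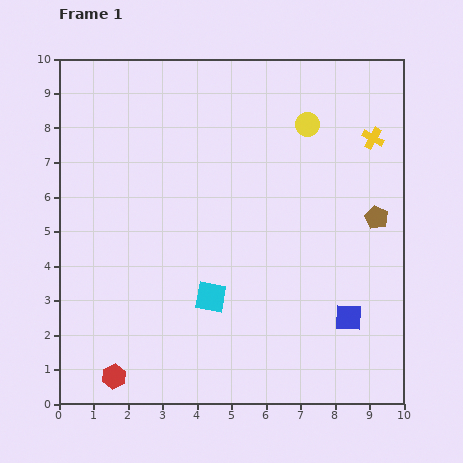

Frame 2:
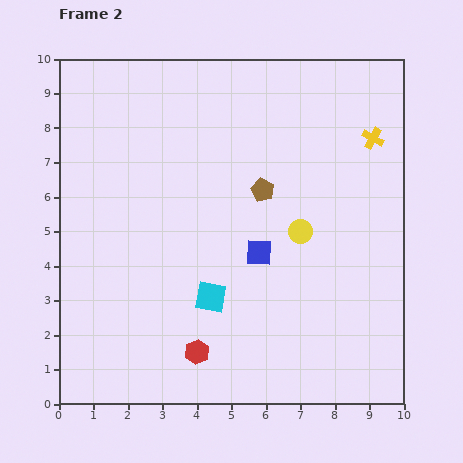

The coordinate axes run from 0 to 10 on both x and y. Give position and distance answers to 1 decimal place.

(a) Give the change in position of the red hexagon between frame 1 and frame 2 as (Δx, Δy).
(2.4, 0.7)

The red hexagon was at (1.6, 0.8) in frame 1 and (4.0, 1.5) in frame 2.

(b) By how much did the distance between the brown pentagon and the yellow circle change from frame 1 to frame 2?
-1.8

Distance in frame 1: 3.4. Distance in frame 2: 1.6.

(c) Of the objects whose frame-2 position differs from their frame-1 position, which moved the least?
the red hexagon

(moved 2.5)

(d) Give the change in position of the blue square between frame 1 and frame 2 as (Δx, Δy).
(-2.6, 1.9)

The blue square was at (8.4, 2.5) in frame 1 and (5.8, 4.4) in frame 2.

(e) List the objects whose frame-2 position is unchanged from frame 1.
the yellow cross, the cyan square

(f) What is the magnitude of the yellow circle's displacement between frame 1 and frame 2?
3.1

The yellow circle moved from (7.2, 8.1) to (7.0, 5.0), a distance of √(0.2² + 3.1²) ≈ 3.1.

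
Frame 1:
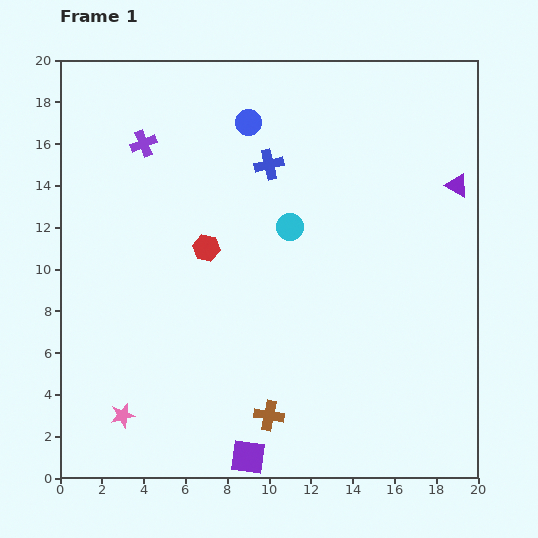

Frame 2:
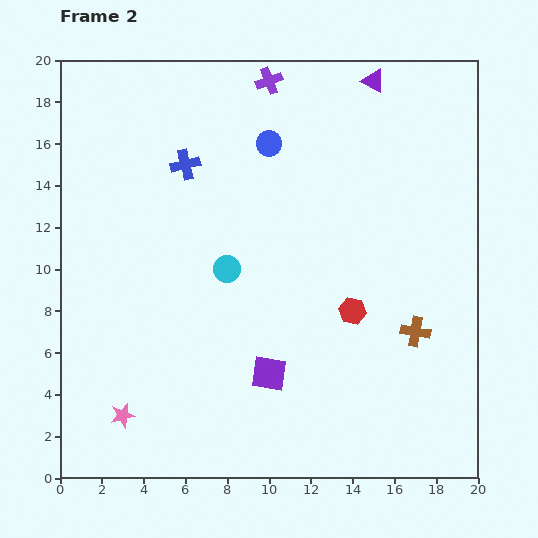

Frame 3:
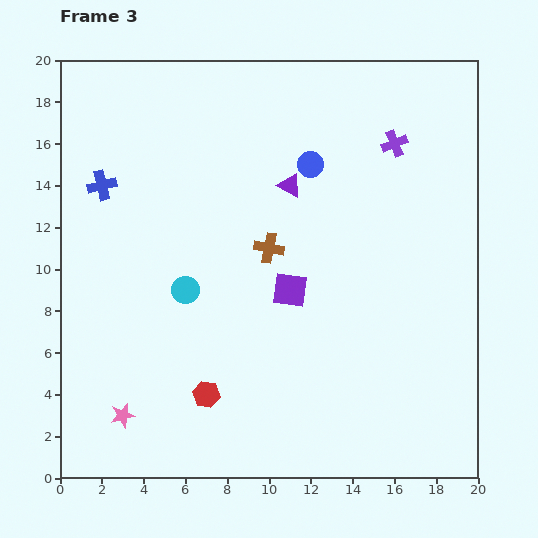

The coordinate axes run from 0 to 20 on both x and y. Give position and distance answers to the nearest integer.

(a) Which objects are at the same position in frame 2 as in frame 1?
the pink star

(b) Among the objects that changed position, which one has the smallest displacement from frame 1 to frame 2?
the blue circle

(moved 1)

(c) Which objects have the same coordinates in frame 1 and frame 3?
the pink star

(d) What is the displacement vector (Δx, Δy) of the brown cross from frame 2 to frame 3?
(-7, 4)

The brown cross was at (17, 7) in frame 2 and (10, 11) in frame 3.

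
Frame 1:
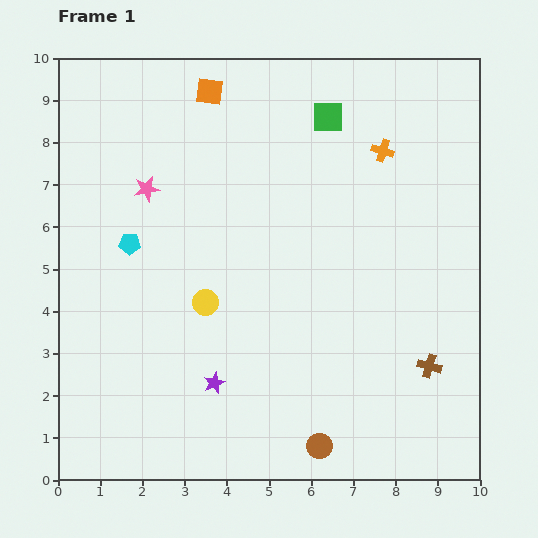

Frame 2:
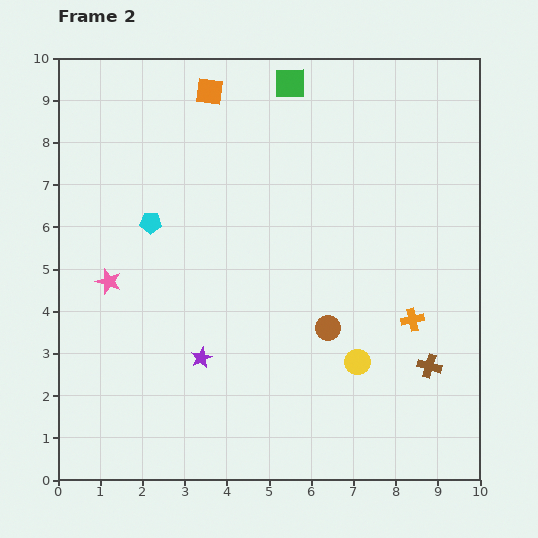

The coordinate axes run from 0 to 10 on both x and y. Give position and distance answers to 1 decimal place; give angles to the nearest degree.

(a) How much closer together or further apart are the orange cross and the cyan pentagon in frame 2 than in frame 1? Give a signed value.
+0.2

Distance in frame 1: 6.4. Distance in frame 2: 6.6.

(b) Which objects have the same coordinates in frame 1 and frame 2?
the brown cross, the orange square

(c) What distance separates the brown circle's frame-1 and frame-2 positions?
2.8

The brown circle moved from (6.2, 0.8) to (6.4, 3.6), a distance of √(0.2² + 2.8²) ≈ 2.8.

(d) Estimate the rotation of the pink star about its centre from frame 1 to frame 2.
28° clockwise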